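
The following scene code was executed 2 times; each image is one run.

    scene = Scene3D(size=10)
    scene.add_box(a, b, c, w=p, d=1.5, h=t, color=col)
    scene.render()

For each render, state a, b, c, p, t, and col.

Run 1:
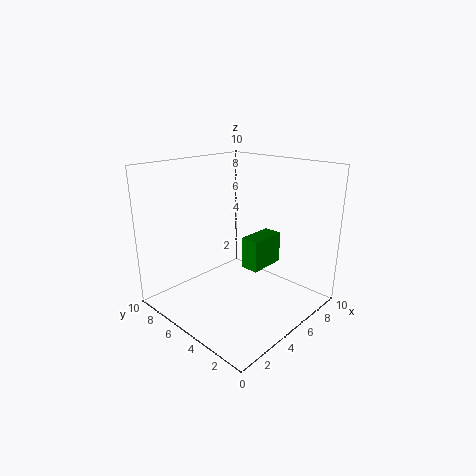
a = 7
b = 5
c = 1.5
p = 3
t = 2.5
col = 'green'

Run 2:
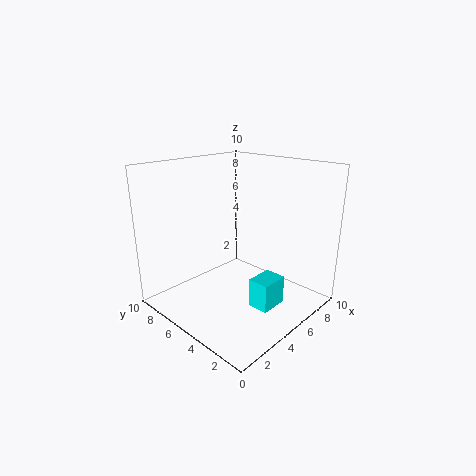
a = 4.5
b = 2
c = 0.5
p = 2
t = 2
col = 'cyan'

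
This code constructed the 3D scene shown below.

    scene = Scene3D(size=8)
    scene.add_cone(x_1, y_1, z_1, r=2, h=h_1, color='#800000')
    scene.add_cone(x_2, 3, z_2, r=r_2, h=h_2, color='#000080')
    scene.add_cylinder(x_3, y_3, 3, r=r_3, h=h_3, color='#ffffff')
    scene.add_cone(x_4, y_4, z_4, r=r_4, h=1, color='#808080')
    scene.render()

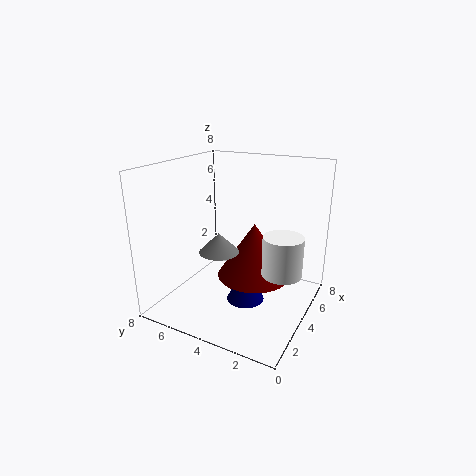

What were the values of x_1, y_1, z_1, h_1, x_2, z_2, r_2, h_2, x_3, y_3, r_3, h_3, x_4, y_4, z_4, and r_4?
x_1 = 4
y_1 = 3
z_1 = 2
h_1 = 3
x_2 = 3
z_2 = 1
r_2 = 1
h_2 = 2
x_3 = 3
y_3 = 1
r_3 = 1
h_3 = 2
x_4 = 2
y_4 = 4
z_4 = 4
r_4 = 1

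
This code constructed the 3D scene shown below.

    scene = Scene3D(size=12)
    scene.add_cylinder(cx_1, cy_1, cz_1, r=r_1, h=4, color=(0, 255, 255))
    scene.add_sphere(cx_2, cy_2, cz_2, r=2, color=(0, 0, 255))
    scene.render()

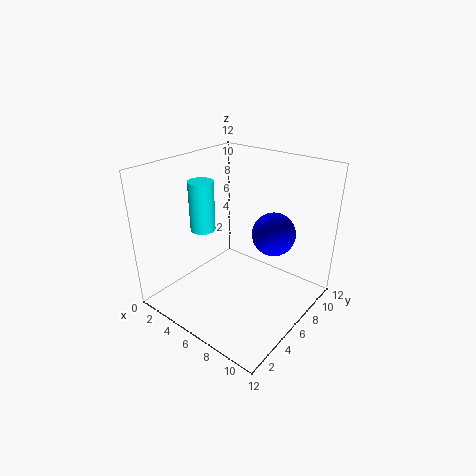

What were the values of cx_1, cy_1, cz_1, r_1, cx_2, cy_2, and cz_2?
cx_1 = 4
cy_1 = 4
cz_1 = 7
r_1 = 1
cx_2 = 7
cy_2 = 10
cz_2 = 5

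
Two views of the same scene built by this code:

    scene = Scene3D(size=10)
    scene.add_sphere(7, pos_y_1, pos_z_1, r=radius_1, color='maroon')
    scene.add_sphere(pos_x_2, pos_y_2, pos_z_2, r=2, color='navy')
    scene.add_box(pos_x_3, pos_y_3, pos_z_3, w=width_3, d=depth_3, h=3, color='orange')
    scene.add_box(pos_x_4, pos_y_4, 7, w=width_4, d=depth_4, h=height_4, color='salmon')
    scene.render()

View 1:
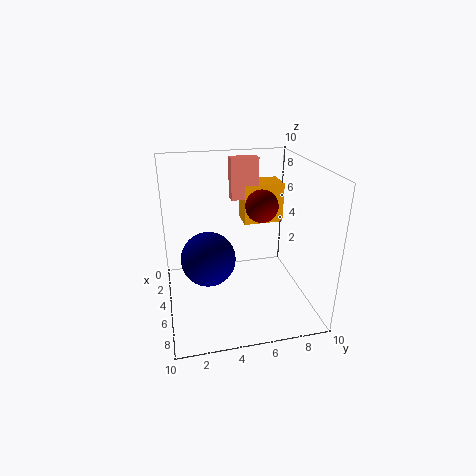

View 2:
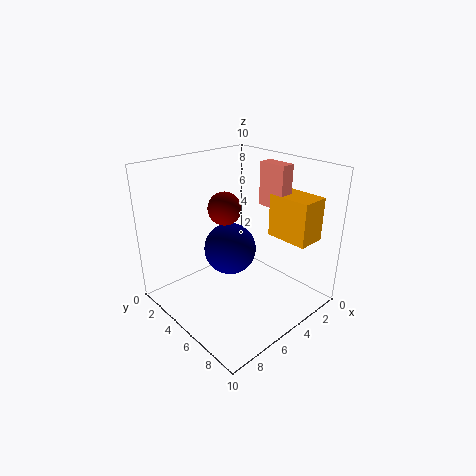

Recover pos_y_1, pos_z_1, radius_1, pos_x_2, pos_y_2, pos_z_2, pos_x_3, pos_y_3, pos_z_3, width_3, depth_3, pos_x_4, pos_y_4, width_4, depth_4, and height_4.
pos_y_1 = 6, pos_z_1 = 8, radius_1 = 1, pos_x_2 = 4, pos_y_2 = 3, pos_z_2 = 3, pos_x_3 = 1, pos_y_3 = 6, pos_z_3 = 5, width_3 = 2, depth_3 = 3, pos_x_4 = 2, pos_y_4 = 5, width_4 = 1, depth_4 = 2, height_4 = 3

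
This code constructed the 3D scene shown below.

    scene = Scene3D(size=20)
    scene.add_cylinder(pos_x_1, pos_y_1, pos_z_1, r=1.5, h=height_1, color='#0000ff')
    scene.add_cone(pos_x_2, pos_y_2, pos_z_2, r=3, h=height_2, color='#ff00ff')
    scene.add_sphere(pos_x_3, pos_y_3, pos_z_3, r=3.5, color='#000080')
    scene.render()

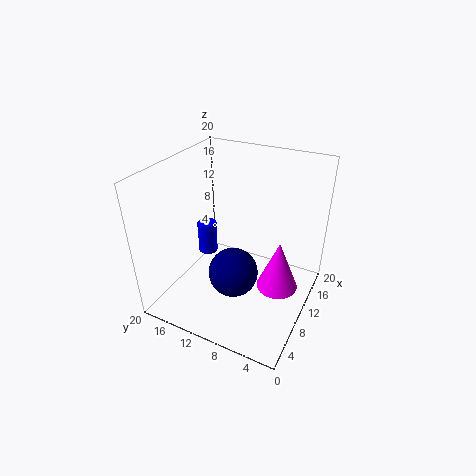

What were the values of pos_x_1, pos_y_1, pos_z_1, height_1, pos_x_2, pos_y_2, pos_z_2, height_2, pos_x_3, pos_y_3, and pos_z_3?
pos_x_1 = 13
pos_y_1 = 17
pos_z_1 = 4
height_1 = 5
pos_x_2 = 12
pos_y_2 = 4.5
pos_z_2 = 2
height_2 = 7.5
pos_x_3 = 8.5
pos_y_3 = 10
pos_z_3 = 5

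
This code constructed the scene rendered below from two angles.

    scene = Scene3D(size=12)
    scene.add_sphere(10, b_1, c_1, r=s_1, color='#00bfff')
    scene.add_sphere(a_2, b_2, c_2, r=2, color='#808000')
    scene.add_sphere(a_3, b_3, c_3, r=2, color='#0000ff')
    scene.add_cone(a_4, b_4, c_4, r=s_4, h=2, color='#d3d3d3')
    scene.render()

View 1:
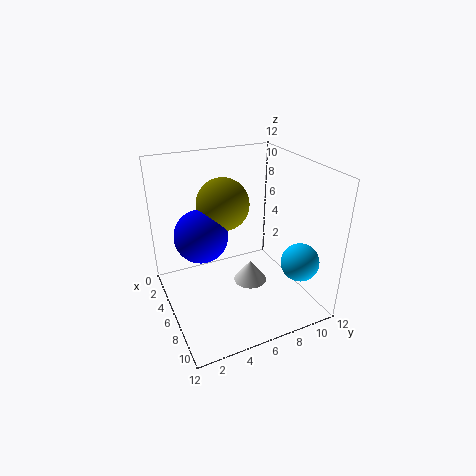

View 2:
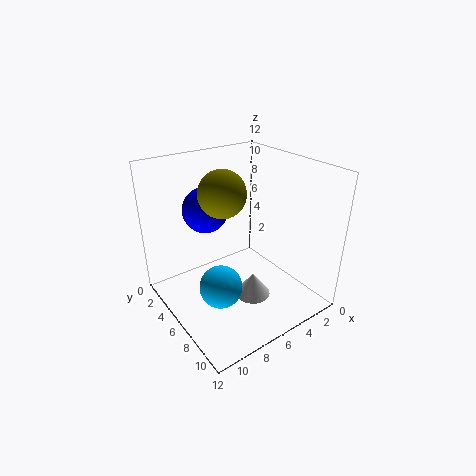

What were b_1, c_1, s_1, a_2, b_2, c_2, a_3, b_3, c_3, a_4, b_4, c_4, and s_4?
b_1 = 9.5; c_1 = 5; s_1 = 1.5; a_2 = 6.5; b_2 = 4.5; c_2 = 9.5; a_3 = 7; b_3 = 2.5; c_3 = 7.5; a_4 = 5.5; b_4 = 7.5; c_4 = 1; s_4 = 1.5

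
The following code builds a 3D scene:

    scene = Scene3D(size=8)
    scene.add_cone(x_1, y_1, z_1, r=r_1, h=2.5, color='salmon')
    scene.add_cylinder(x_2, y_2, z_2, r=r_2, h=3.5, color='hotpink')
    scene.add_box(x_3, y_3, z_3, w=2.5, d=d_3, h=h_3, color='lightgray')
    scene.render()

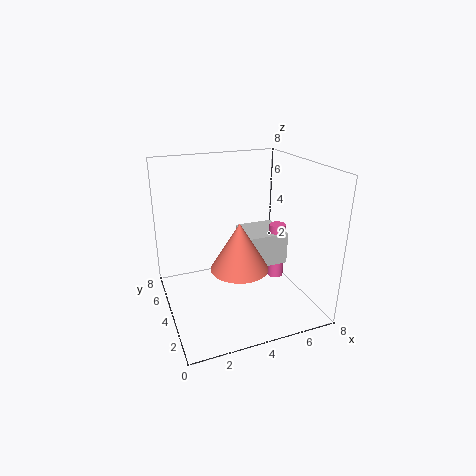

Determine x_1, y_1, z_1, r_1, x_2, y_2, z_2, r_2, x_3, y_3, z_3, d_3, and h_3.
x_1 = 3.5, y_1 = 2.5, z_1 = 3, r_1 = 1.5, x_2 = 7, y_2 = 5, z_2 = 0.5, r_2 = 0.5, x_3 = 5, y_3 = 4.5, z_3 = 1.5, d_3 = 2.5, h_3 = 2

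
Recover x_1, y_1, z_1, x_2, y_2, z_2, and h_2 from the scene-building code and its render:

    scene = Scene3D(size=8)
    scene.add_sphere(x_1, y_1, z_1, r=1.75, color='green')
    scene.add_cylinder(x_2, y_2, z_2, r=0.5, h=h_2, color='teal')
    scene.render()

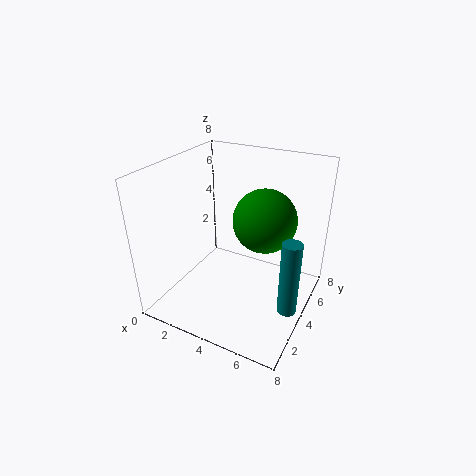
x_1 = 5.25; y_1 = 4.75; z_1 = 5; x_2 = 7.5; y_2 = 2.75; z_2 = 1.25; h_2 = 4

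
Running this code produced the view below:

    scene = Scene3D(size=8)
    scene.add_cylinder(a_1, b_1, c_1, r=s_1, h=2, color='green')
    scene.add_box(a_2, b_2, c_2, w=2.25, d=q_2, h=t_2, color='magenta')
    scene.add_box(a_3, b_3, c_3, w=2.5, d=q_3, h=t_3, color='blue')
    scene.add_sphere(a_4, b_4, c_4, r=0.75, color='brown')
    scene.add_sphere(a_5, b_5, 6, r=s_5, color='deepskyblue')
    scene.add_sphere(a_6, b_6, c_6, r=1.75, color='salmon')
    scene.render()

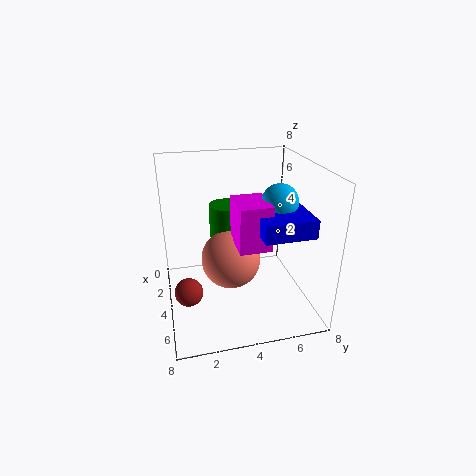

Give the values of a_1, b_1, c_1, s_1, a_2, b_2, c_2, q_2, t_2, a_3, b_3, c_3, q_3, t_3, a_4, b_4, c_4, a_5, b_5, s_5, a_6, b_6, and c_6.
a_1 = 2, b_1 = 3.75, c_1 = 3.25, s_1 = 1, a_2 = 3.25, b_2 = 3.75, c_2 = 3.75, q_2 = 1.75, t_2 = 2.5, a_3 = 4, b_3 = 4.75, c_3 = 4.75, q_3 = 2.75, t_3 = 1, a_4 = 5.25, b_4 = 1, c_4 = 1.75, a_5 = 4.25, b_5 = 6.25, s_5 = 1, a_6 = 3.25, b_6 = 3.75, c_6 = 2.25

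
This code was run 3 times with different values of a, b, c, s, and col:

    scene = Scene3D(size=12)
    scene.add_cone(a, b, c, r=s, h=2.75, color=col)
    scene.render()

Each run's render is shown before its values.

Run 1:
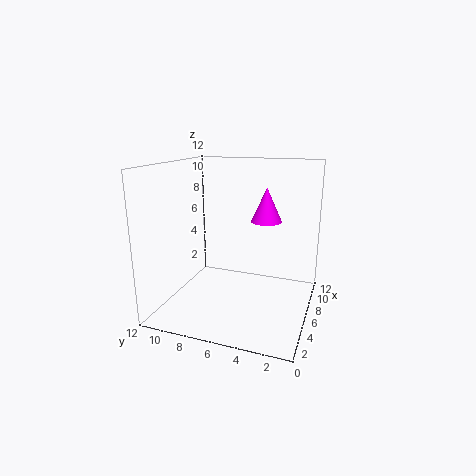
a = 6.5; b = 3.75; c = 7.5; s = 1.25; col = 'magenta'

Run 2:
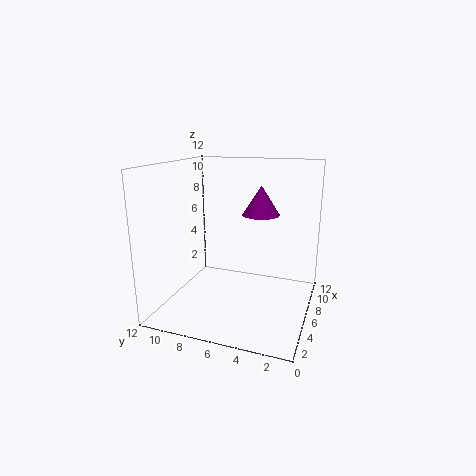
a = 10.25; b = 5.25; c = 7; s = 1.75; col = 'purple'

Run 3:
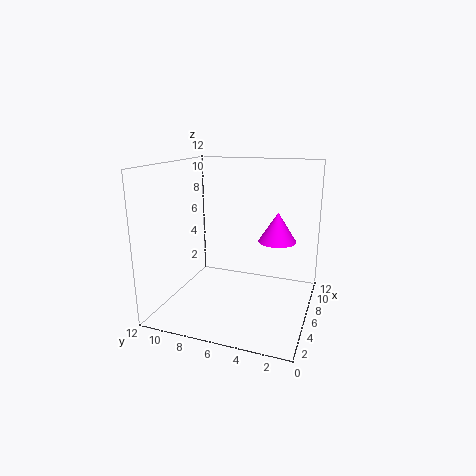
a = 9.75; b = 3.5; c = 4.75; s = 1.75; col = 'magenta'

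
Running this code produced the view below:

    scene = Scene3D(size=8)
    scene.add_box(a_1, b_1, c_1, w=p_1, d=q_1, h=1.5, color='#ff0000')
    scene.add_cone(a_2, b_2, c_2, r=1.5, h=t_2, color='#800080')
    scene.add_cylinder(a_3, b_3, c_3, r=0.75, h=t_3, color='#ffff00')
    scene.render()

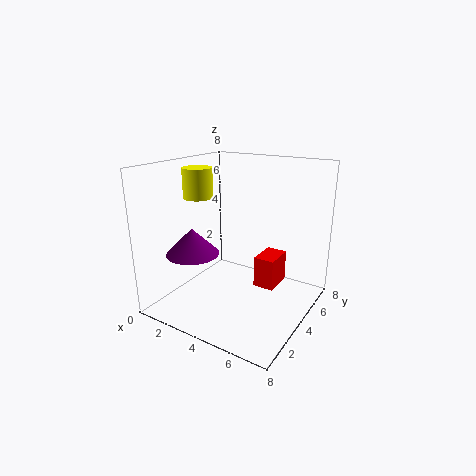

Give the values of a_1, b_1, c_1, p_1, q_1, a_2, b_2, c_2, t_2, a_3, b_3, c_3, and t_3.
a_1 = 6, b_1 = 2.25, c_1 = 2.5, p_1 = 1, q_1 = 1.5, a_2 = 1.75, b_2 = 2.75, c_2 = 3, t_2 = 1.5, a_3 = 2.75, b_3 = 2.25, c_3 = 6.5, t_3 = 1.5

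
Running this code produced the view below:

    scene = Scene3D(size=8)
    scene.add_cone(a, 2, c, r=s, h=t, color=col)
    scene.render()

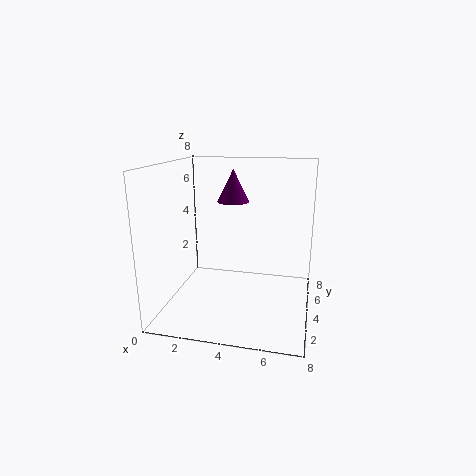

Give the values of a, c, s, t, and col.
a = 4.25; c = 6.5; s = 0.75; t = 1.5; col = 'purple'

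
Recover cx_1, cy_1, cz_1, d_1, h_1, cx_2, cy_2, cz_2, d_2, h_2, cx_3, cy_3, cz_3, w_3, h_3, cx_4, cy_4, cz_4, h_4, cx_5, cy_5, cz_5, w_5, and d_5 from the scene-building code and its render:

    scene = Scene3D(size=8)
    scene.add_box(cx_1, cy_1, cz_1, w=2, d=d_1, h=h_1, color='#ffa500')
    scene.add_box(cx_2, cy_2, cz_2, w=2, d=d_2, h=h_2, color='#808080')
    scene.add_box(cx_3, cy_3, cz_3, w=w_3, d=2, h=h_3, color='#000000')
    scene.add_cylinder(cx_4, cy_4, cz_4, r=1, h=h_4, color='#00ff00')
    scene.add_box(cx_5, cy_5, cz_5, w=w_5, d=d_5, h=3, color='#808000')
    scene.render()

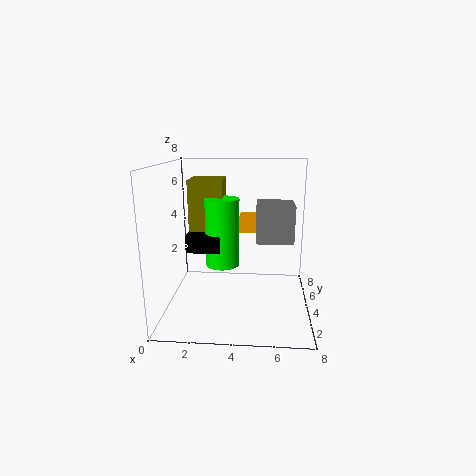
cx_1 = 4, cy_1 = 5, cz_1 = 4, d_1 = 1, h_1 = 1, cx_2 = 5, cy_2 = 3, cz_2 = 4, d_2 = 2, h_2 = 2, cx_3 = 1, cy_3 = 4, cz_3 = 3, w_3 = 2, h_3 = 1, cx_4 = 3, cy_4 = 5, cz_4 = 2, h_4 = 4, cx_5 = 1, cy_5 = 5, cz_5 = 4, w_5 = 2, d_5 = 2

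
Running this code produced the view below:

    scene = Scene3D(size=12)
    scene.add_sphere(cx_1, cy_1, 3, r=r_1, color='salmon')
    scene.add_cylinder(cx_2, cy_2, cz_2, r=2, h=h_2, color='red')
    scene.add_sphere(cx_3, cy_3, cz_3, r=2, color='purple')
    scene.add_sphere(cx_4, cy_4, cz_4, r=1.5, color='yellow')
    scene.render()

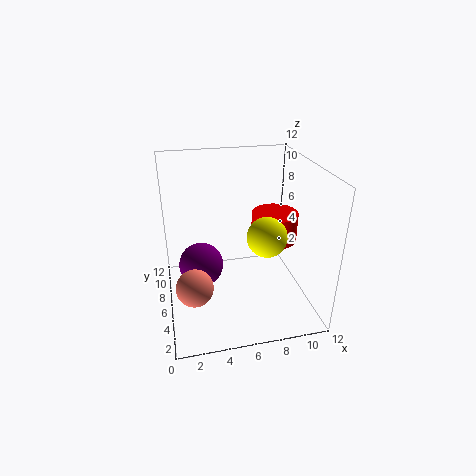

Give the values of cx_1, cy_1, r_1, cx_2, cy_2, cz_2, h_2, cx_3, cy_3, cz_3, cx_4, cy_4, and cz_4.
cx_1 = 2
cy_1 = 4
r_1 = 1.5
cx_2 = 9.5
cy_2 = 7
cz_2 = 5
h_2 = 2.5
cx_3 = 3
cy_3 = 8
cz_3 = 2.5
cx_4 = 7.5
cy_4 = 3
cz_4 = 7.5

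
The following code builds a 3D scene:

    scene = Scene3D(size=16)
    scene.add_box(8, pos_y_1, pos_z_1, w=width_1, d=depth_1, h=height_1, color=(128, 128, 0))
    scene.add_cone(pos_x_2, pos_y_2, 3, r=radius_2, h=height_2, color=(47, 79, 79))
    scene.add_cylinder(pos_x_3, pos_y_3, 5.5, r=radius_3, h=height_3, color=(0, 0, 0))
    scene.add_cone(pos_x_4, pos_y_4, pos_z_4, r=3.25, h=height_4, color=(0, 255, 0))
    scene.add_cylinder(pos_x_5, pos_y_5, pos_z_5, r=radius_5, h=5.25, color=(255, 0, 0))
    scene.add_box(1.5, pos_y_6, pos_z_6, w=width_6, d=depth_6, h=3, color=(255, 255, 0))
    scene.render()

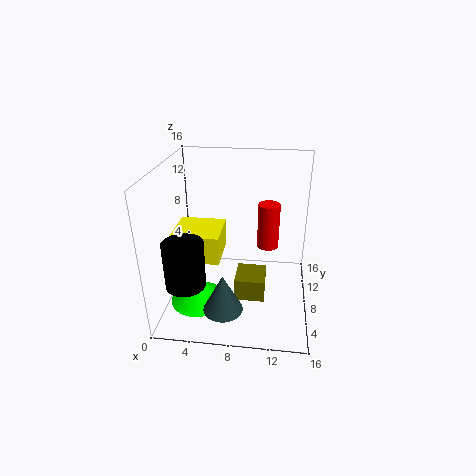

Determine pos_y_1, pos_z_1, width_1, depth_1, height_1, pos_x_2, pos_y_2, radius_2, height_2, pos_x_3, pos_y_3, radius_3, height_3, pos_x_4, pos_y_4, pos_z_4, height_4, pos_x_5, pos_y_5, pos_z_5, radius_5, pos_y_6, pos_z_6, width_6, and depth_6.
pos_y_1 = 4.75
pos_z_1 = 2
width_1 = 3.25
depth_1 = 3.5
height_1 = 2.5
pos_x_2 = 7.25
pos_y_2 = 2
radius_2 = 2
height_2 = 4
pos_x_3 = 3.5
pos_y_3 = 2.25
radius_3 = 2
height_3 = 4.75
pos_x_4 = 3.5
pos_y_4 = 6.5
pos_z_4 = 0.25
height_4 = 2.75
pos_x_5 = 11.25
pos_y_5 = 10.25
pos_z_5 = 6
radius_5 = 1.25
pos_y_6 = 4.25
pos_z_6 = 6.75
width_6 = 5
depth_6 = 4.75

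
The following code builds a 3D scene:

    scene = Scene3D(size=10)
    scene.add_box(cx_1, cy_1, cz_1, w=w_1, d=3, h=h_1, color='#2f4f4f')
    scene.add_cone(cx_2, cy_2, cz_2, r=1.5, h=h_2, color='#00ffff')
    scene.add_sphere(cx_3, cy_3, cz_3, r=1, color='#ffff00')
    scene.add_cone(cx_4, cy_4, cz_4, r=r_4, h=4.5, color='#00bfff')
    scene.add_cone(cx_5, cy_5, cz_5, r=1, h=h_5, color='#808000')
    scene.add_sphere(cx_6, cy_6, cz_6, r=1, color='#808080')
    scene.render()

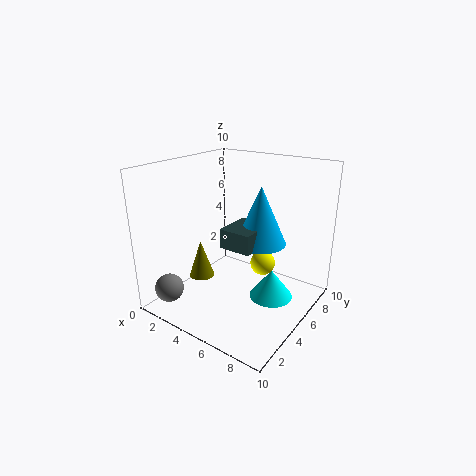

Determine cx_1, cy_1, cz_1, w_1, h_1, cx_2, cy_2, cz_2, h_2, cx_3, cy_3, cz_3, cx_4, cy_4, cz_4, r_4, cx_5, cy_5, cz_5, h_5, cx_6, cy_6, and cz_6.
cx_1 = 3; cy_1 = 5.5; cz_1 = 3.5; w_1 = 2.5; h_1 = 1.5; cx_2 = 7.5; cy_2 = 5.5; cz_2 = 1; h_2 = 2; cx_3 = 5; cy_3 = 8.5; cz_3 = 1.5; cx_4 = 5; cy_4 = 8; cz_4 = 3.5; r_4 = 2; cx_5 = 1; cy_5 = 5.5; cz_5 = 0.5; h_5 = 3; cx_6 = 1.5; cy_6 = 1.5; cz_6 = 1.5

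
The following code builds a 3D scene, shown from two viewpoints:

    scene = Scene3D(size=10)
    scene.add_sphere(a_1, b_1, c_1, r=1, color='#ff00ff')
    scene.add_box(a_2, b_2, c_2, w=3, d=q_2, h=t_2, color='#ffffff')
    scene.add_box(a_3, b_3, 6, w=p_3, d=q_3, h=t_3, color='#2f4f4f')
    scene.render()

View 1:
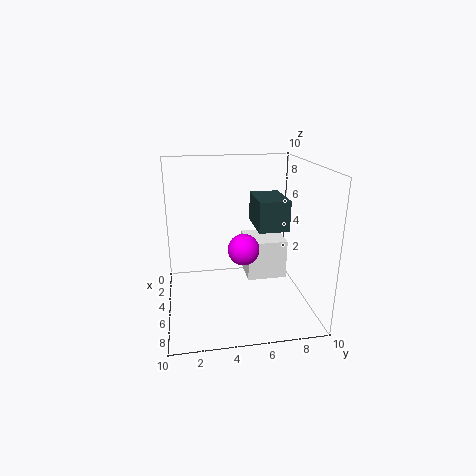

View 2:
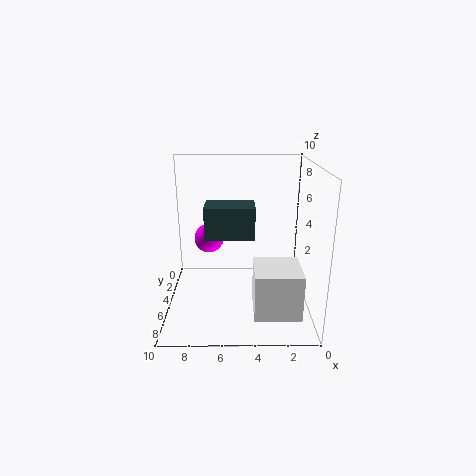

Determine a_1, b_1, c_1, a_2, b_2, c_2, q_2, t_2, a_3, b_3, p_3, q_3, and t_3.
a_1 = 7; b_1 = 5; c_1 = 5; a_2 = 1; b_2 = 6; c_2 = 1; q_2 = 3; t_2 = 3; a_3 = 4; b_3 = 6; p_3 = 3; q_3 = 2; t_3 = 2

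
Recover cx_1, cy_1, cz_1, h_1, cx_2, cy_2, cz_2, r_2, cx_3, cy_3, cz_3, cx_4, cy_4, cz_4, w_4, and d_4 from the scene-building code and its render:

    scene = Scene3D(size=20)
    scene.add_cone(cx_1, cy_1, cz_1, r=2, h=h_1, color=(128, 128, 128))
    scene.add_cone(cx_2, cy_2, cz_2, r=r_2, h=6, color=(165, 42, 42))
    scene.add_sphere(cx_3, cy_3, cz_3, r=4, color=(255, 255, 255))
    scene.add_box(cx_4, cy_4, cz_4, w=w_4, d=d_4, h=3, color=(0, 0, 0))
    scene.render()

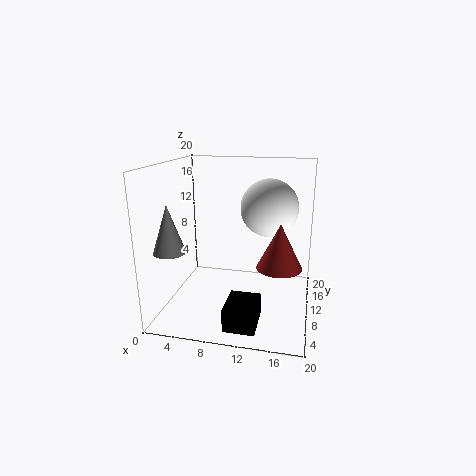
cx_1 = 3, cy_1 = 3, cz_1 = 10, h_1 = 6, cx_2 = 16, cy_2 = 8, cz_2 = 7, r_2 = 3, cx_3 = 14, cy_3 = 12, cz_3 = 14, cx_4 = 10, cy_4 = 1, cz_4 = 1, w_4 = 4, d_4 = 5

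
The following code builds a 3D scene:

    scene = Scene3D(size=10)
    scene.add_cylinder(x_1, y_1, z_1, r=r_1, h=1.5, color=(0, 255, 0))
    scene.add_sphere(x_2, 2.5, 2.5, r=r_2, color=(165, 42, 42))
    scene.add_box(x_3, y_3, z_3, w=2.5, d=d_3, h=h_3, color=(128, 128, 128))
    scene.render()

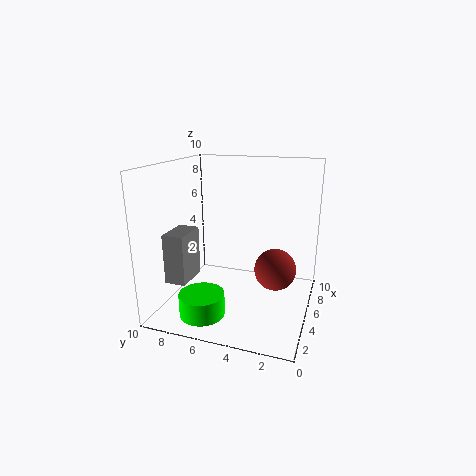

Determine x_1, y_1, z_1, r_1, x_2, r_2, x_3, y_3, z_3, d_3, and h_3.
x_1 = 2
y_1 = 6.5
z_1 = 0.5
r_1 = 1.5
x_2 = 6
r_2 = 1.5
x_3 = 2.5
y_3 = 8
z_3 = 2
d_3 = 1.5
h_3 = 3.5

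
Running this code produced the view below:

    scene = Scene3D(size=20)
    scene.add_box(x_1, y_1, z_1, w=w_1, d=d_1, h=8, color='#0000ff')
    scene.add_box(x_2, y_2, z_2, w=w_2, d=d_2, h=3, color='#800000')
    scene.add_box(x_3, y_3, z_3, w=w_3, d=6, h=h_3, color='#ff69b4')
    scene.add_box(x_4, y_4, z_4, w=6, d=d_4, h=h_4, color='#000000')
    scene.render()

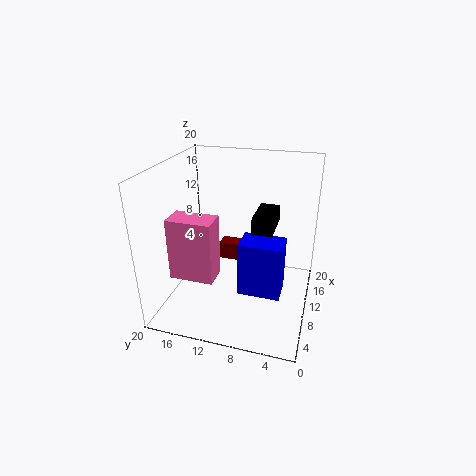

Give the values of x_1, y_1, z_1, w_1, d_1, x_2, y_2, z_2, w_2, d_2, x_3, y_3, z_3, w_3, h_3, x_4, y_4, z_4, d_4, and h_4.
x_1 = 8; y_1 = 3.5; z_1 = 2; w_1 = 4; d_1 = 6; x_2 = 17.5; y_2 = 9.5; z_2 = 1.5; w_2 = 2.5; d_2 = 6; x_3 = 4.5; y_3 = 12; z_3 = 5.5; w_3 = 3.5; h_3 = 8.5; x_4 = 11.5; y_4 = 5.5; z_4 = 10; d_4 = 3; h_4 = 2.5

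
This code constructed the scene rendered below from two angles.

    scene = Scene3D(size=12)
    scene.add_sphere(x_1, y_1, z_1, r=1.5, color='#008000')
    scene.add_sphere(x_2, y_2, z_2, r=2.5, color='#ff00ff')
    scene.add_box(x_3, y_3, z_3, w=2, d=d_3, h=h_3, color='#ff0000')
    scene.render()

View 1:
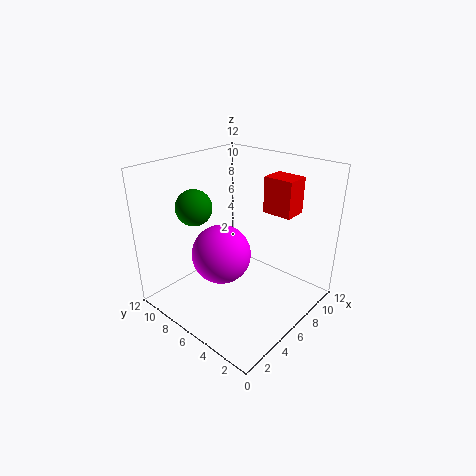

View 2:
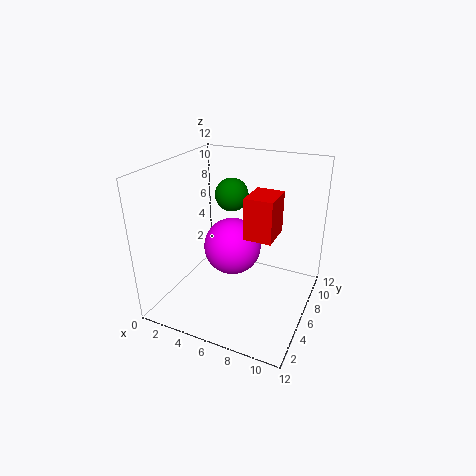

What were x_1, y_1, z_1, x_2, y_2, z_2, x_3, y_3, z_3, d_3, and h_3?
x_1 = 4, y_1 = 9, z_1 = 8.5, x_2 = 5, y_2 = 7, z_2 = 4.5, x_3 = 8, y_3 = 2.5, z_3 = 8, d_3 = 2.5, h_3 = 3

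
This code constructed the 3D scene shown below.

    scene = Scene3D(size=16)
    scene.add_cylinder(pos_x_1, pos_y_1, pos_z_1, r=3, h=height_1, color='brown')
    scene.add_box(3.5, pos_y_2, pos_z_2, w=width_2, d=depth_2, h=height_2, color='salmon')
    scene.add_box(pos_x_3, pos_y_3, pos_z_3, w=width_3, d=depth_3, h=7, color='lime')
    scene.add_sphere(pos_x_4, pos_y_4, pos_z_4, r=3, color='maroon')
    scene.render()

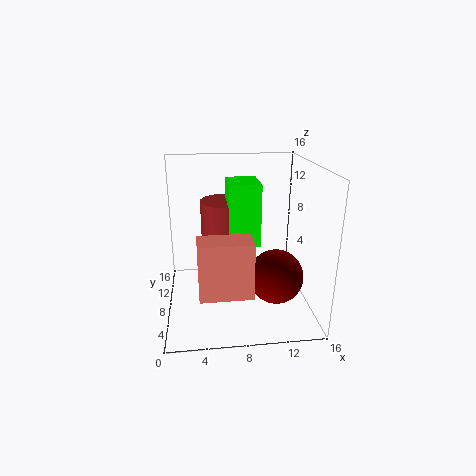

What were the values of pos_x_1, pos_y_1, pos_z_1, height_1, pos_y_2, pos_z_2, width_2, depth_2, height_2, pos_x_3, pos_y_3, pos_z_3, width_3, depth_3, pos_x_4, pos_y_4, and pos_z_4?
pos_x_1 = 7; pos_y_1 = 11; pos_z_1 = 6; height_1 = 5.5; pos_y_2 = 2.5; pos_z_2 = 3.5; width_2 = 5.5; depth_2 = 3; height_2 = 6; pos_x_3 = 7; pos_y_3 = 7.5; pos_z_3 = 7; width_3 = 3.5; depth_3 = 4.5; pos_x_4 = 12; pos_y_4 = 6; pos_z_4 = 4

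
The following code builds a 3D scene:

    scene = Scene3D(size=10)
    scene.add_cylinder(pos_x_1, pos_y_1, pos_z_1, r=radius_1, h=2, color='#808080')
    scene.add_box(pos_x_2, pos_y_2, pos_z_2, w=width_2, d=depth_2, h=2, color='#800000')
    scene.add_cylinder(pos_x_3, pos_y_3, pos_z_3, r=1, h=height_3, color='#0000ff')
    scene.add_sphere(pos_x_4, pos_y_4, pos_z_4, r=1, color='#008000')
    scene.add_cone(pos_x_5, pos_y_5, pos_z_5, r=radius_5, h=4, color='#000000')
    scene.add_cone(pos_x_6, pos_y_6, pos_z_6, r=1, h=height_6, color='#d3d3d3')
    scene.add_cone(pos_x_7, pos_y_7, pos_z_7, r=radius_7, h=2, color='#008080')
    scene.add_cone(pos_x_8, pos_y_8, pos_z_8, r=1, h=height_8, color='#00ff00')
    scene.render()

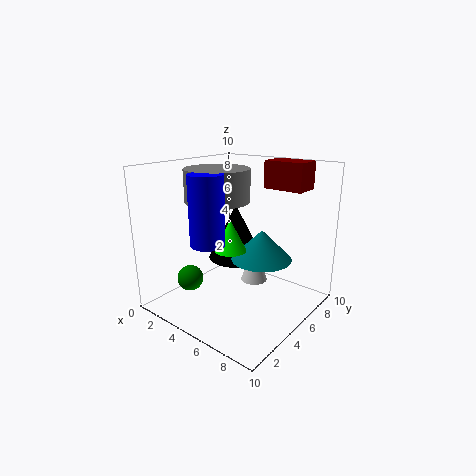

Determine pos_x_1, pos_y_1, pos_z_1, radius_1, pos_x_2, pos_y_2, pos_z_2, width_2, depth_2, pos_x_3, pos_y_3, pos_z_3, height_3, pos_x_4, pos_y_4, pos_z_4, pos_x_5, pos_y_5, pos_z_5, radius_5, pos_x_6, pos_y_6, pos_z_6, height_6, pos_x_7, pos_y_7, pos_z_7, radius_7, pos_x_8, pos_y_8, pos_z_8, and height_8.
pos_x_1 = 5
pos_y_1 = 3
pos_z_1 = 8
radius_1 = 2
pos_x_2 = 5
pos_y_2 = 8
pos_z_2 = 8
width_2 = 3
depth_2 = 2
pos_x_3 = 6
pos_y_3 = 1
pos_z_3 = 6
height_3 = 4
pos_x_4 = 1
pos_y_4 = 4
pos_z_4 = 1
pos_x_5 = 4
pos_y_5 = 6
pos_z_5 = 3
radius_5 = 2
pos_x_6 = 5
pos_y_6 = 7
pos_z_6 = 1
height_6 = 3
pos_x_7 = 7
pos_y_7 = 5
pos_z_7 = 4
radius_7 = 2
pos_x_8 = 6
pos_y_8 = 3
pos_z_8 = 5
height_8 = 2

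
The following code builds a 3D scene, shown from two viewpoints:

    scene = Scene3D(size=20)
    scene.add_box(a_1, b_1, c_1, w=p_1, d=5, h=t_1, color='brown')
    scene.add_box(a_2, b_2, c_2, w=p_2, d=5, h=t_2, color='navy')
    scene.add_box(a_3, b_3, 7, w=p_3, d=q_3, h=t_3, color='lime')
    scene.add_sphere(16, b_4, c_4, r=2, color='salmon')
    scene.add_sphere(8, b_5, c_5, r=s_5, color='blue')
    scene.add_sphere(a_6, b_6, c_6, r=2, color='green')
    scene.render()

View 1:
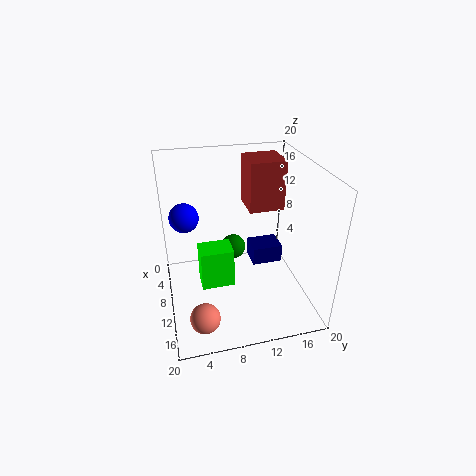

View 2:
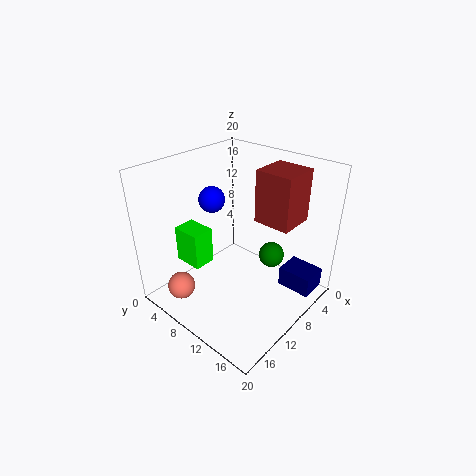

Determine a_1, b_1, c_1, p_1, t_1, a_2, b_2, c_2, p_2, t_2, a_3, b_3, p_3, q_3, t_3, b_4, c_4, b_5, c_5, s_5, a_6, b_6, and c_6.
a_1 = 4, b_1 = 12, c_1 = 13, p_1 = 5, t_1 = 7, a_2 = 1, b_2 = 14, c_2 = 1, p_2 = 4, t_2 = 3, a_3 = 13, b_3 = 4, p_3 = 3, q_3 = 4, t_3 = 5, b_4 = 4, c_4 = 2, b_5 = 3, c_5 = 13, s_5 = 2, a_6 = 3, b_6 = 11, c_6 = 4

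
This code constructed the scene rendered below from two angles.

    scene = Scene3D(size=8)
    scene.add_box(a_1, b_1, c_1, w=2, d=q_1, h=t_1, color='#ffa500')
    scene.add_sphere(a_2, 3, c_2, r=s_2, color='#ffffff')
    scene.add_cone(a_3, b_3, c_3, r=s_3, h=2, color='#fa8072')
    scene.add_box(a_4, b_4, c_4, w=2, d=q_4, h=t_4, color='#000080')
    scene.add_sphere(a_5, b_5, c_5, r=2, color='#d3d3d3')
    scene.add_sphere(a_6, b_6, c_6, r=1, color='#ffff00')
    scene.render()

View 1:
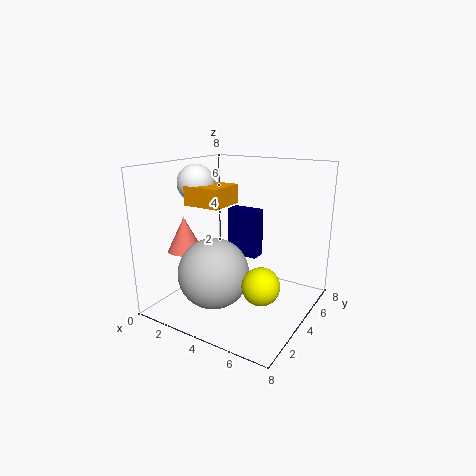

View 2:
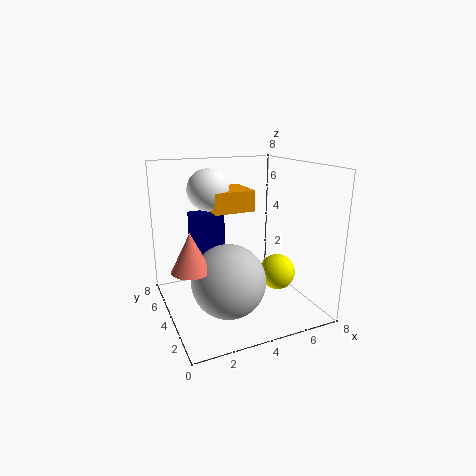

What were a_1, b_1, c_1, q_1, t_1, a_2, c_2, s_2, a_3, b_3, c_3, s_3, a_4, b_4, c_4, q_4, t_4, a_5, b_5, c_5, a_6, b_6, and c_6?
a_1 = 2, b_1 = 2, c_1 = 6, q_1 = 2, t_1 = 1, a_2 = 2, c_2 = 7, s_2 = 1, a_3 = 1, b_3 = 3, c_3 = 3, s_3 = 1, a_4 = 2, b_4 = 6, c_4 = 2, q_4 = 1, t_4 = 3, a_5 = 3, b_5 = 3, c_5 = 2, a_6 = 6, b_6 = 3, c_6 = 2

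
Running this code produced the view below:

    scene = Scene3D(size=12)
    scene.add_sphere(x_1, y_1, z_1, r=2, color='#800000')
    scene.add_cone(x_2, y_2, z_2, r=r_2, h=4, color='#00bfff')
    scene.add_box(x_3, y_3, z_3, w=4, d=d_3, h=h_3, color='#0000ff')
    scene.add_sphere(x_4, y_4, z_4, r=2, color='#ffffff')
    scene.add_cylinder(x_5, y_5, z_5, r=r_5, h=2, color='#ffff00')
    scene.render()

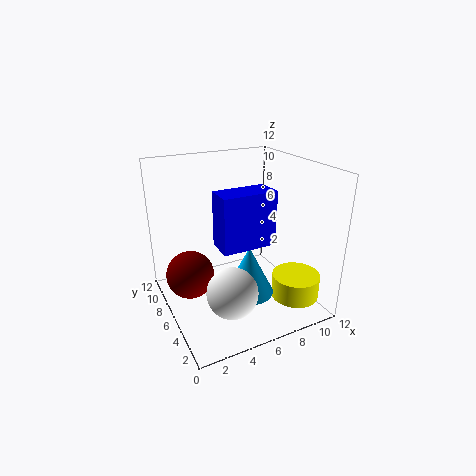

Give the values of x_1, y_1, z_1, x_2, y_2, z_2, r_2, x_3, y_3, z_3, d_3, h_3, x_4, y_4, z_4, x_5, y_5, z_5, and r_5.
x_1 = 2; y_1 = 7; z_1 = 3; x_2 = 6; y_2 = 4; z_2 = 2; r_2 = 2; x_3 = 3; y_3 = 2; z_3 = 7; d_3 = 2; h_3 = 4; x_4 = 4; y_4 = 3; z_4 = 3; x_5 = 10; y_5 = 3; z_5 = 1; r_5 = 2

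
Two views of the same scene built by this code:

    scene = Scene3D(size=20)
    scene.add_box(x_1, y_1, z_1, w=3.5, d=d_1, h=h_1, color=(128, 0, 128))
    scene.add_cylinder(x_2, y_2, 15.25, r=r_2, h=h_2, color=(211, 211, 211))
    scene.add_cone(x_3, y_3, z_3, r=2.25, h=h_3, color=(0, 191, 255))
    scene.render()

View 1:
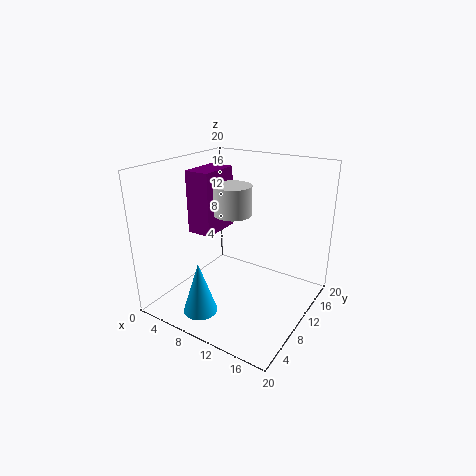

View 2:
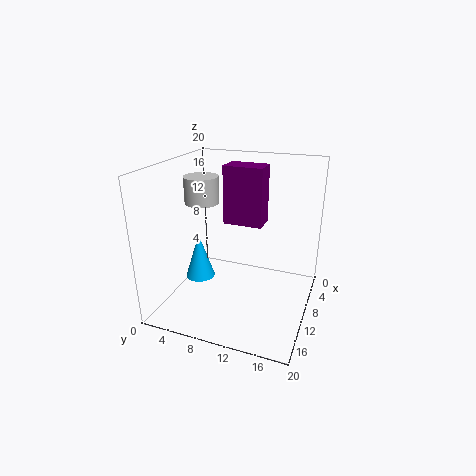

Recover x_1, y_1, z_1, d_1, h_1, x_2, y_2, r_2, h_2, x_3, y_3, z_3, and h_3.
x_1 = 4
y_1 = 6.75
z_1 = 10.75
d_1 = 5.75
h_1 = 8.5
x_2 = 12
y_2 = 5.75
r_2 = 2.25
h_2 = 3.5
x_3 = 8.5
y_3 = 3
z_3 = 1.75
h_3 = 7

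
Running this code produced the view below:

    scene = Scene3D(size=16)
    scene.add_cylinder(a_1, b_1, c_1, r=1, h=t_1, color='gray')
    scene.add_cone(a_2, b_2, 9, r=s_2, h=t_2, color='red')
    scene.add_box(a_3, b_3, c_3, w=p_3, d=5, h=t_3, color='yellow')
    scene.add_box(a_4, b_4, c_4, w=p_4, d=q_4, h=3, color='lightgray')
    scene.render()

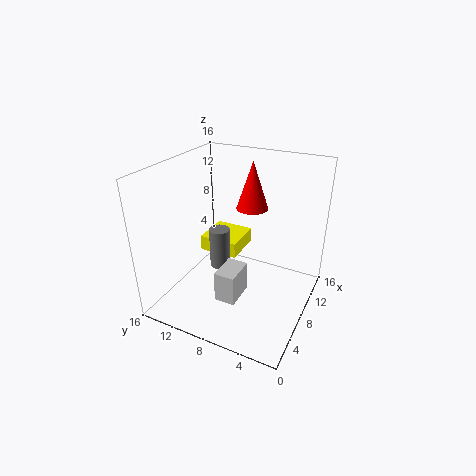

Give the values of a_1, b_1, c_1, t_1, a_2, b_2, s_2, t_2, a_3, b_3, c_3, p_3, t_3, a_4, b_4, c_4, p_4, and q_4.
a_1 = 4
b_1 = 8
c_1 = 7
t_1 = 4
a_2 = 14
b_2 = 9
s_2 = 2
t_2 = 6
a_3 = 11
b_3 = 10
c_3 = 3
p_3 = 5
t_3 = 2
a_4 = 1
b_4 = 5
c_4 = 5
p_4 = 3
q_4 = 2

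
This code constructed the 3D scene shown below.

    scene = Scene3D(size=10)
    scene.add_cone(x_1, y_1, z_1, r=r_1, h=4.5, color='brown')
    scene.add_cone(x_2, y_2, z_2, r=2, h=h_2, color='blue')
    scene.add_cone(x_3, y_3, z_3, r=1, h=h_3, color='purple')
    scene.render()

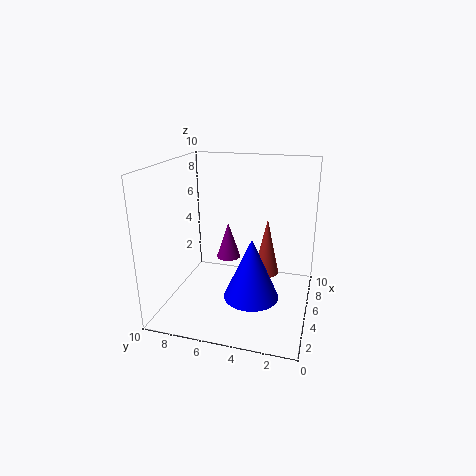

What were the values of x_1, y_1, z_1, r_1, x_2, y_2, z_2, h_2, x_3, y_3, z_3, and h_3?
x_1 = 8; y_1 = 3.5; z_1 = 1; r_1 = 1; x_2 = 5; y_2 = 4; z_2 = 0.5; h_2 = 4.5; x_3 = 9; y_3 = 7; z_3 = 1.5; h_3 = 3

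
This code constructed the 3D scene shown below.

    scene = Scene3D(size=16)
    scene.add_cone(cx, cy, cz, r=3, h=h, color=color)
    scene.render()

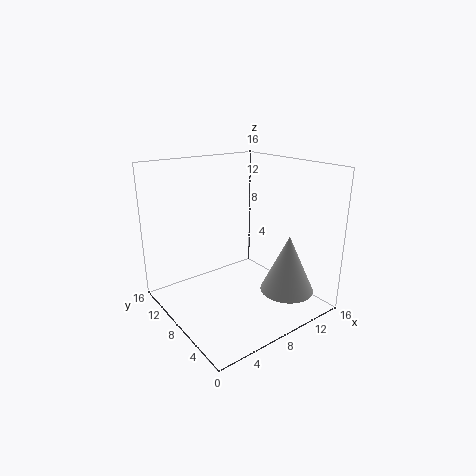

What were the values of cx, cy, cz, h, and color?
cx = 12, cy = 4, cz = 2, h = 6.5, color = 'lightgray'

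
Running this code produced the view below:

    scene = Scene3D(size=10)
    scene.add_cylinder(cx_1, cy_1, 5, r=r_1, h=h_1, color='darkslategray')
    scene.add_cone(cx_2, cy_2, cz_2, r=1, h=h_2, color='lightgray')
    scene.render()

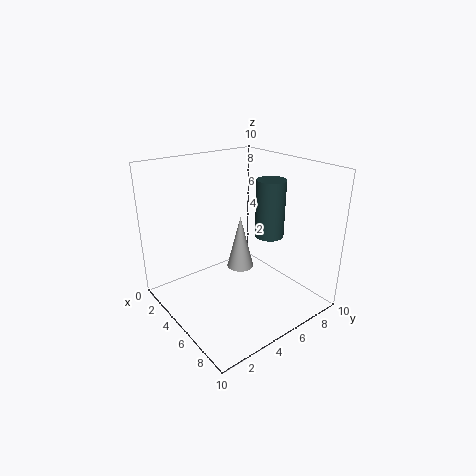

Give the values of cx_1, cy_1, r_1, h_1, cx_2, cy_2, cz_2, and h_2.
cx_1 = 6, cy_1 = 7, r_1 = 1, h_1 = 4, cx_2 = 4, cy_2 = 6, cz_2 = 2, h_2 = 4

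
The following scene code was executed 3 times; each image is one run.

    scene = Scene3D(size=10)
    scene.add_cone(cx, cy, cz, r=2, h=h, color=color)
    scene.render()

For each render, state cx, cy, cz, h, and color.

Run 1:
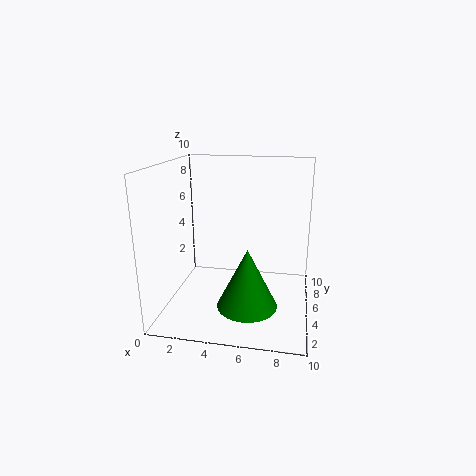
cx = 6
cy = 3
cz = 1
h = 4
color = 'green'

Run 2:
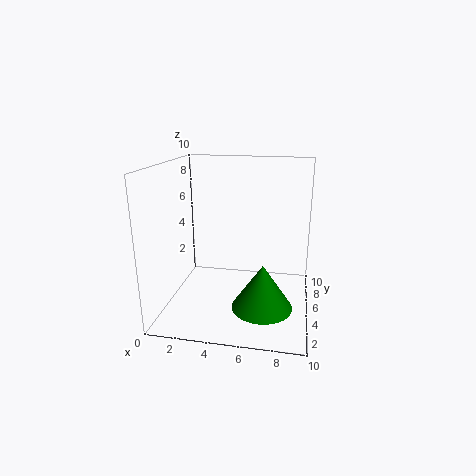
cx = 7
cy = 3
cz = 1
h = 3
color = 'green'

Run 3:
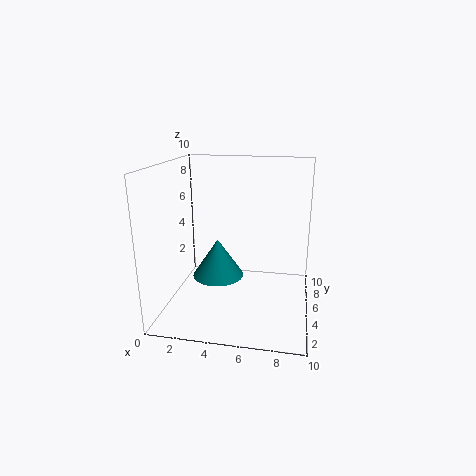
cx = 3
cy = 7
cz = 1
h = 3
color = 'teal'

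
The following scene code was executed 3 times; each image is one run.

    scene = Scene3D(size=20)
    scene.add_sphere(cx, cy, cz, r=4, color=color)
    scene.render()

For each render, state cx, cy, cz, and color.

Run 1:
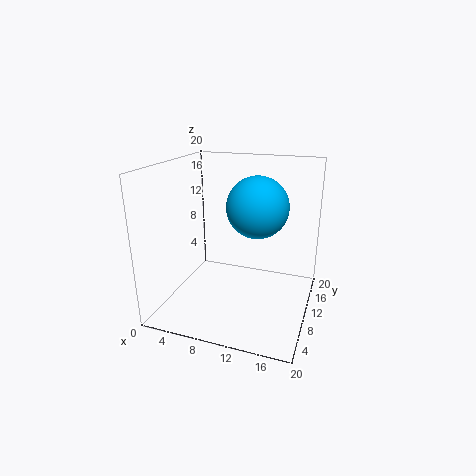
cx = 13, cy = 9, cz = 15, color = 'deepskyblue'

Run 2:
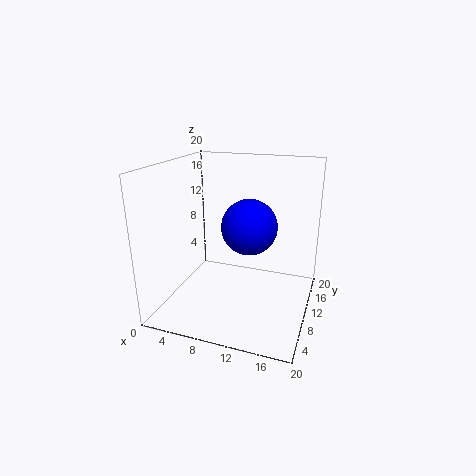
cx = 11, cy = 12, cz = 11, color = 'blue'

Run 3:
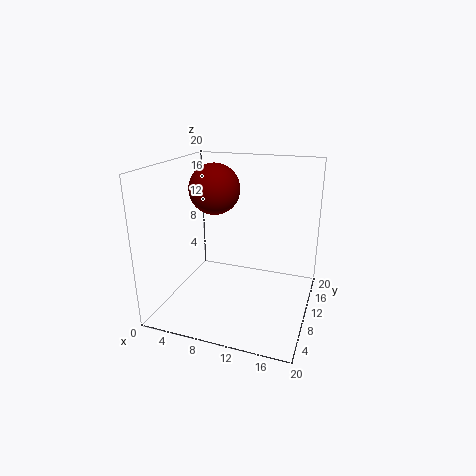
cx = 4, cy = 16, cz = 15, color = 'maroon'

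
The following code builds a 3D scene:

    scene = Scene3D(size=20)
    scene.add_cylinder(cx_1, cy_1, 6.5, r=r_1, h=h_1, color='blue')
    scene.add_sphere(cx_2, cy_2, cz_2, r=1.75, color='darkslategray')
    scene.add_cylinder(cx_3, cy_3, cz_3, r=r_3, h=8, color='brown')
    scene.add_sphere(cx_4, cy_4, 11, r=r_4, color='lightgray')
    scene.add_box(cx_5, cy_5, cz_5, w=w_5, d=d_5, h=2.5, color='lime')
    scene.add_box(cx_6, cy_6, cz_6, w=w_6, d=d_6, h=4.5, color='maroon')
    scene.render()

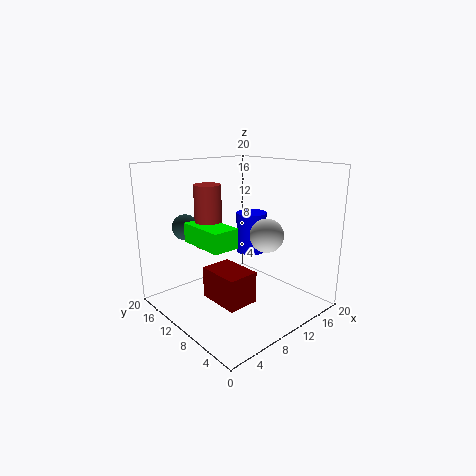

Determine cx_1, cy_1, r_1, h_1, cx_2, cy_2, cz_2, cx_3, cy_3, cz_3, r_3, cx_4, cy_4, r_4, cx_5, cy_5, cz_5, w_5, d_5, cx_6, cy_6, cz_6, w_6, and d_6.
cx_1 = 14.5
cy_1 = 12
r_1 = 2.25
h_1 = 6
cx_2 = 4.25
cy_2 = 14.25
cz_2 = 11.75
cx_3 = 5.75
cy_3 = 11
cz_3 = 9.75
r_3 = 1.75
cx_4 = 11.5
cy_4 = 6
r_4 = 2.25
cx_5 = 3
cy_5 = 6
cz_5 = 10.5
w_5 = 3.5
d_5 = 6.5
cx_6 = 6
cy_6 = 6.75
cz_6 = 1.25
w_6 = 4.5
d_6 = 6.25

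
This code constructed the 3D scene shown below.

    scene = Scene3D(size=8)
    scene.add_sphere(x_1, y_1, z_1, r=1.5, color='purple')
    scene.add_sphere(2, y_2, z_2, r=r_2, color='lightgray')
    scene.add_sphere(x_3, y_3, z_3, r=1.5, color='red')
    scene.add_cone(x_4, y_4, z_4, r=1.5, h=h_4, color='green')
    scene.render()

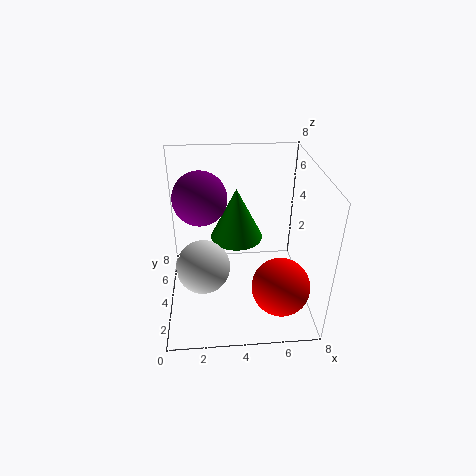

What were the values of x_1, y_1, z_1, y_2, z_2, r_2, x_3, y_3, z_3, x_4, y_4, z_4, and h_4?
x_1 = 2; y_1 = 5; z_1 = 6; y_2 = 3.5; z_2 = 2.5; r_2 = 1.5; x_3 = 6; y_3 = 1.5; z_3 = 2.5; x_4 = 4; y_4 = 5; z_4 = 3.5; h_4 = 3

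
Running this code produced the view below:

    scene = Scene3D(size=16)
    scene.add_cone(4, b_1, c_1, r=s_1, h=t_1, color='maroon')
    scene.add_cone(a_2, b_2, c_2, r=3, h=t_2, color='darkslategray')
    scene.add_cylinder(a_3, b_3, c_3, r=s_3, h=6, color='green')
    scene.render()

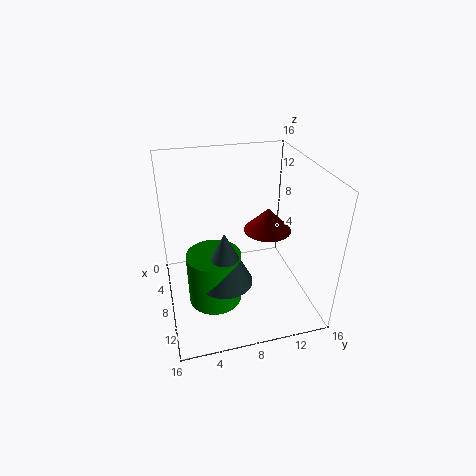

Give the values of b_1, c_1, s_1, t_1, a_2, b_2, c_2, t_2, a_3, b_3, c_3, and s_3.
b_1 = 13, c_1 = 6, s_1 = 3, t_1 = 3, a_2 = 10, b_2 = 6, c_2 = 4, t_2 = 6, a_3 = 9, b_3 = 5, c_3 = 1, s_3 = 3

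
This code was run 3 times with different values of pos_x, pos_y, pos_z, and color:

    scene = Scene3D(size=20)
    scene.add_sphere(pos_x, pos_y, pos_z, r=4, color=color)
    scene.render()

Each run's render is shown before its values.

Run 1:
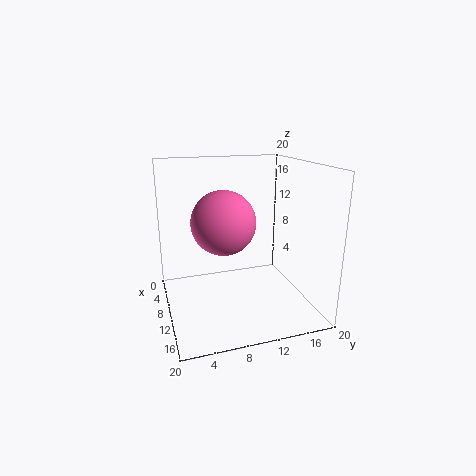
pos_x = 13.5; pos_y = 7; pos_z = 13.5; color = 'hotpink'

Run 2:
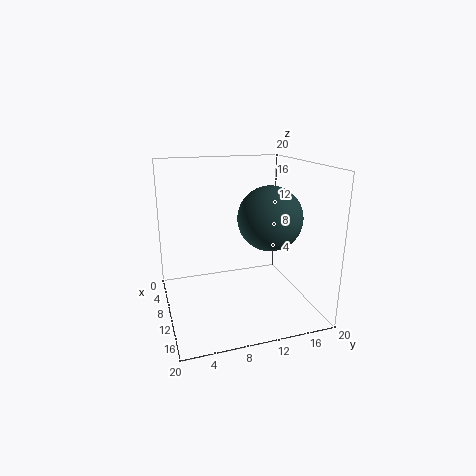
pos_x = 15; pos_y = 12.5; pos_z = 14; color = 'darkslategray'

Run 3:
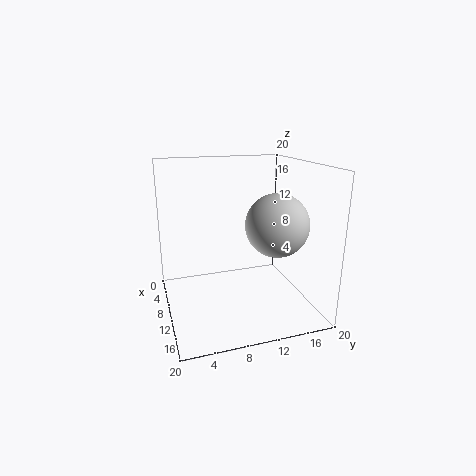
pos_x = 15; pos_y = 13.5; pos_z = 13; color = 'lightgray'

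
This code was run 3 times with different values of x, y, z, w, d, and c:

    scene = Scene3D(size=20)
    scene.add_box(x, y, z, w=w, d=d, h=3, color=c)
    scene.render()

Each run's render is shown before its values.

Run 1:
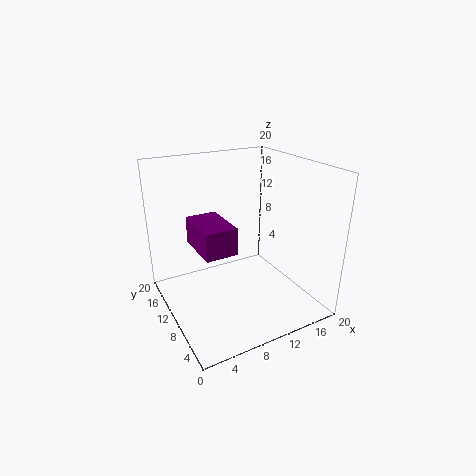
x = 1.5
y = 1
z = 13
w = 3.5
d = 5.5
c = 'purple'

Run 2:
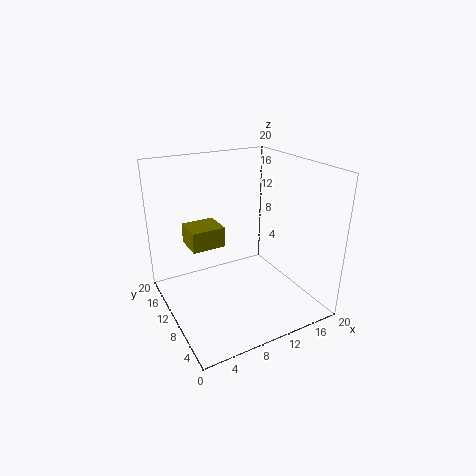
x = 4.5
y = 13
z = 7.5
w = 5
d = 4.5
c = 'olive'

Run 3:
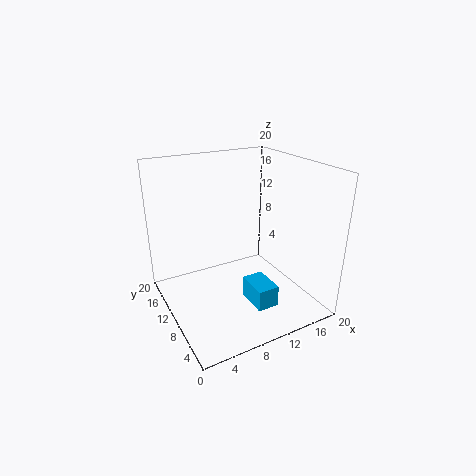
x = 10
y = 4
z = 1.5
w = 3
d = 4.5
c = 'deepskyblue'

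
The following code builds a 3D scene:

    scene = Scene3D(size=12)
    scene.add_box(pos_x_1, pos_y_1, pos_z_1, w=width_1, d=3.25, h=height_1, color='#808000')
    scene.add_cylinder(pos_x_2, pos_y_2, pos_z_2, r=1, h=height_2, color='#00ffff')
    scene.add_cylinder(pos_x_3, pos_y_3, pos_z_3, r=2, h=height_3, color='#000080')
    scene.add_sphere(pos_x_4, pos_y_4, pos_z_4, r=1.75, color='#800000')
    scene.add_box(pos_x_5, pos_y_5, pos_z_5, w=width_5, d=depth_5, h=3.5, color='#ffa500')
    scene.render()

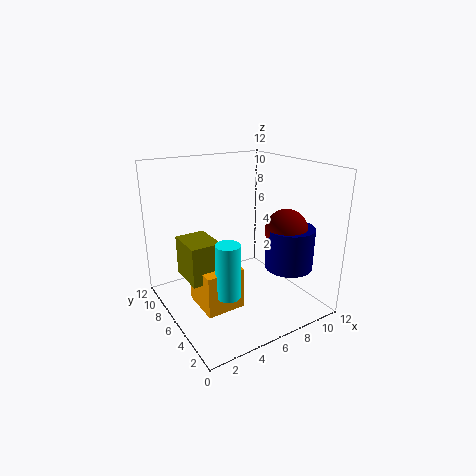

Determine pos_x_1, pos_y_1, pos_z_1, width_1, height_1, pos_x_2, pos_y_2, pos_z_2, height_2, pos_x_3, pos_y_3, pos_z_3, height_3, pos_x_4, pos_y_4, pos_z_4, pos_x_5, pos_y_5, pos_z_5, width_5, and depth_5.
pos_x_1 = 1.5, pos_y_1 = 5.25, pos_z_1 = 3, width_1 = 2.5, height_1 = 3.25, pos_x_2 = 4, pos_y_2 = 4.25, pos_z_2 = 2, height_2 = 4.5, pos_x_3 = 9.5, pos_y_3 = 3.5, pos_z_3 = 3.5, height_3 = 3.5, pos_x_4 = 9.25, pos_y_4 = 3.75, pos_z_4 = 6.75, pos_x_5 = 2.25, pos_y_5 = 4.25, pos_z_5 = 0.5, width_5 = 3.25, depth_5 = 3.5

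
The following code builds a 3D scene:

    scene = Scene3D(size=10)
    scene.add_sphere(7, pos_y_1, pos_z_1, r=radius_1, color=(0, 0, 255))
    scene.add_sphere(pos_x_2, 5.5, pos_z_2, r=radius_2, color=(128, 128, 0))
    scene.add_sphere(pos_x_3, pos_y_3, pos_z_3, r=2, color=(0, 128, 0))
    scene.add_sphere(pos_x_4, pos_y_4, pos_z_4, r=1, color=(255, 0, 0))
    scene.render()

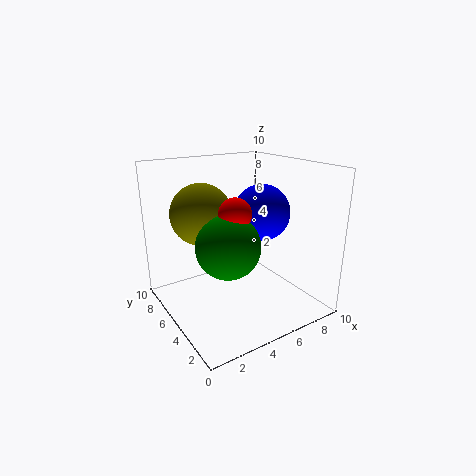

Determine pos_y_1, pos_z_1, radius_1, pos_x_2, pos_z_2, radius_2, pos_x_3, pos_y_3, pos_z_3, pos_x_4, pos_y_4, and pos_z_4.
pos_y_1 = 5, pos_z_1 = 6.5, radius_1 = 2, pos_x_2 = 2.5, pos_z_2 = 7, radius_2 = 2, pos_x_3 = 3, pos_y_3 = 3, pos_z_3 = 5.5, pos_x_4 = 3.5, pos_y_4 = 3, pos_z_4 = 7.5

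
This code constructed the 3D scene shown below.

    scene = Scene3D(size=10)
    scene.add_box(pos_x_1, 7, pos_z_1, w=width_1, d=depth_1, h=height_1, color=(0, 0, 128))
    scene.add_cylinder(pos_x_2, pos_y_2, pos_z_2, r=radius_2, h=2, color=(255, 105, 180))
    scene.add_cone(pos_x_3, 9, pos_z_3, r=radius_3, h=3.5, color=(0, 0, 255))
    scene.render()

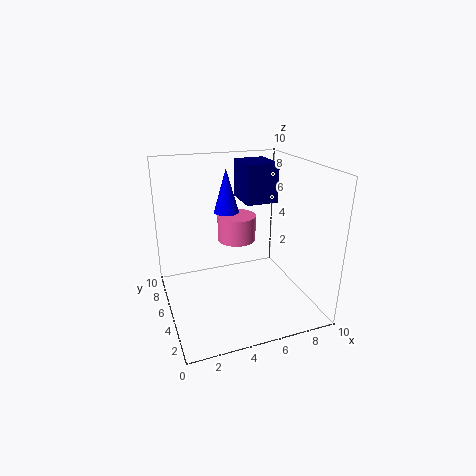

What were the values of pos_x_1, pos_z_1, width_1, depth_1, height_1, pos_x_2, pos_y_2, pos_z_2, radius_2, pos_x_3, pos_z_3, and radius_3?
pos_x_1 = 6.5; pos_z_1 = 6.5; width_1 = 2.5; depth_1 = 3; height_1 = 3; pos_x_2 = 6; pos_y_2 = 8; pos_z_2 = 3.5; radius_2 = 1.5; pos_x_3 = 5.5; pos_z_3 = 5.5; radius_3 = 1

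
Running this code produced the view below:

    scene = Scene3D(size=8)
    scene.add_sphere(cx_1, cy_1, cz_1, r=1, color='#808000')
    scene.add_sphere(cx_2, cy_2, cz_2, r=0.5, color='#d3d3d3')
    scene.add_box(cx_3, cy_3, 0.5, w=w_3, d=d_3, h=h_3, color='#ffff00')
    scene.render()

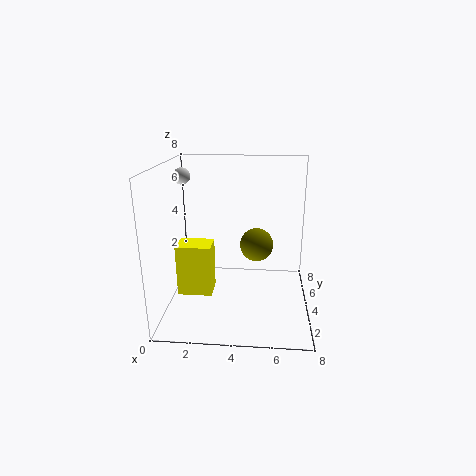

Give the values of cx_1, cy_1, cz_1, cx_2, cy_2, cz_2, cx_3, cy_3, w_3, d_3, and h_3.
cx_1 = 5
cy_1 = 5.5
cz_1 = 3
cx_2 = 0.5
cy_2 = 6
cz_2 = 7
cx_3 = 0.5
cy_3 = 3.5
w_3 = 2
d_3 = 1.5
h_3 = 3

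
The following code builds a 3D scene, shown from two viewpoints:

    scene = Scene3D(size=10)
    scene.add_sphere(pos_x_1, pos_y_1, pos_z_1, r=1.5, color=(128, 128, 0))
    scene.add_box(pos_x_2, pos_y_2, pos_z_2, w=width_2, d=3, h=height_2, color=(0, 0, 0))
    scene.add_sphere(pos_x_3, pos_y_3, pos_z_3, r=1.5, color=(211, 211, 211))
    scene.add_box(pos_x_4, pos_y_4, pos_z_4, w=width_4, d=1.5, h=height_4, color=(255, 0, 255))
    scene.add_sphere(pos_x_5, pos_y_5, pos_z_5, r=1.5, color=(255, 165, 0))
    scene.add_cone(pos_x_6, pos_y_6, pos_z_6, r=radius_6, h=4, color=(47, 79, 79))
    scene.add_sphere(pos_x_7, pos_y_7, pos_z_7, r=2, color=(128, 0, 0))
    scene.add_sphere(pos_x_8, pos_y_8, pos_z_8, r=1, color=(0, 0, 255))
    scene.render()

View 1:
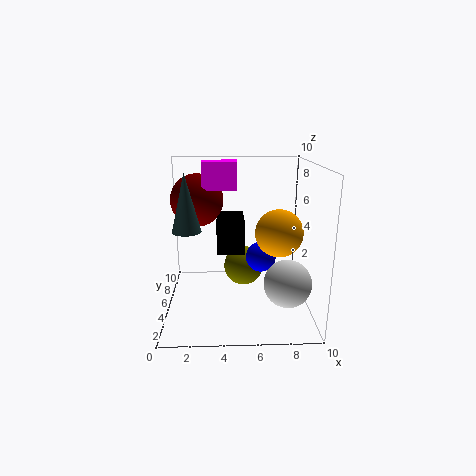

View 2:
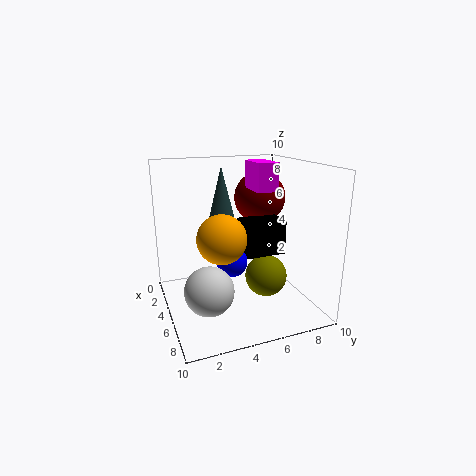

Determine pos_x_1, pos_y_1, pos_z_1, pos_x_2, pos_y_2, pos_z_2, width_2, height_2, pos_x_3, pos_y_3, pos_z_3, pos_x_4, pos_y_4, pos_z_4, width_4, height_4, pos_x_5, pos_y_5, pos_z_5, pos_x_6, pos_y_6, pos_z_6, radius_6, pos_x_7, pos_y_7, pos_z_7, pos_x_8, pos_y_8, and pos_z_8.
pos_x_1 = 5.5
pos_y_1 = 7
pos_z_1 = 2
pos_x_2 = 3.5
pos_y_2 = 5.5
pos_z_2 = 3.5
width_2 = 2
height_2 = 2.5
pos_x_3 = 8
pos_y_3 = 2
pos_z_3 = 3
pos_x_4 = 2.5
pos_y_4 = 6.5
pos_z_4 = 8
width_4 = 2.5
height_4 = 2
pos_x_5 = 7.5
pos_y_5 = 3
pos_z_5 = 6
pos_x_6 = 1.5
pos_y_6 = 5
pos_z_6 = 5.5
radius_6 = 1
pos_x_7 = 2
pos_y_7 = 8
pos_z_7 = 7
pos_x_8 = 6.5
pos_y_8 = 4
pos_z_8 = 4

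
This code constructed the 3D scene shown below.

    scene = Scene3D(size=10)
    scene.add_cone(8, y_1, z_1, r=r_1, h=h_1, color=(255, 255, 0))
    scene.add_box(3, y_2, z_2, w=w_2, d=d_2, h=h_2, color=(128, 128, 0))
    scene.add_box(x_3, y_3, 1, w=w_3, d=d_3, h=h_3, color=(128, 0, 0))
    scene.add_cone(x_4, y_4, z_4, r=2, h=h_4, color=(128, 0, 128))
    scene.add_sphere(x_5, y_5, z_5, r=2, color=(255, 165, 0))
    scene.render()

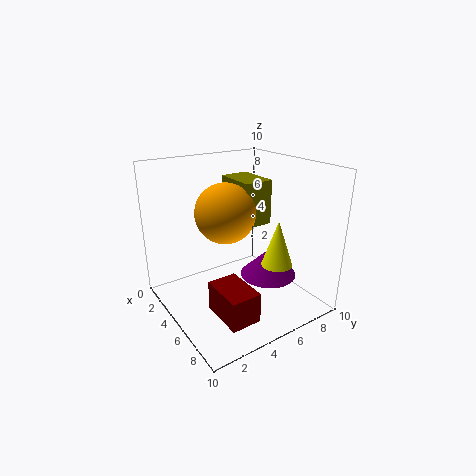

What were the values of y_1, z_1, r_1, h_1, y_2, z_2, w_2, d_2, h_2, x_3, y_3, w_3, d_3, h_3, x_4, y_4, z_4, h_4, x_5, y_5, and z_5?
y_1 = 6, z_1 = 4, r_1 = 1, h_1 = 3, y_2 = 5, z_2 = 6, w_2 = 3, d_2 = 2, h_2 = 3, x_3 = 6, y_3 = 2, w_3 = 3, d_3 = 2, h_3 = 2, x_4 = 6, y_4 = 7, z_4 = 2, h_4 = 2, x_5 = 5, y_5 = 4, z_5 = 7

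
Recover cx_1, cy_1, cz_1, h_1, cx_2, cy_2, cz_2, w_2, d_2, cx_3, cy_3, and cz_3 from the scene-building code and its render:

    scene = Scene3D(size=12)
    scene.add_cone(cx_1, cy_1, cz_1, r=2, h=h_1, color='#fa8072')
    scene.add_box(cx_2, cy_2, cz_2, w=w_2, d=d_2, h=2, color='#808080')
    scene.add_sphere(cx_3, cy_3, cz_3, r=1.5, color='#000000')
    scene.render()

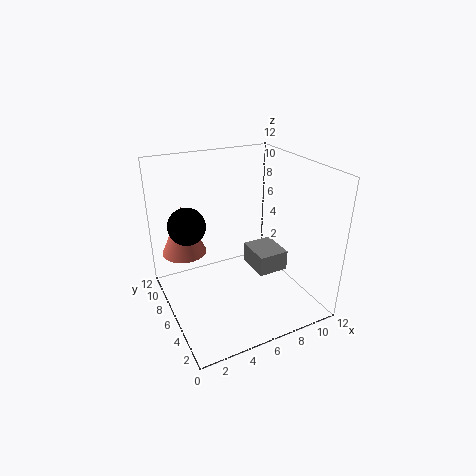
cx_1 = 2.5
cy_1 = 10
cz_1 = 3.5
h_1 = 4.5
cx_2 = 9
cy_2 = 7
cz_2 = 0.5
w_2 = 3
d_2 = 3.5
cx_3 = 2
cy_3 = 7
cz_3 = 7.5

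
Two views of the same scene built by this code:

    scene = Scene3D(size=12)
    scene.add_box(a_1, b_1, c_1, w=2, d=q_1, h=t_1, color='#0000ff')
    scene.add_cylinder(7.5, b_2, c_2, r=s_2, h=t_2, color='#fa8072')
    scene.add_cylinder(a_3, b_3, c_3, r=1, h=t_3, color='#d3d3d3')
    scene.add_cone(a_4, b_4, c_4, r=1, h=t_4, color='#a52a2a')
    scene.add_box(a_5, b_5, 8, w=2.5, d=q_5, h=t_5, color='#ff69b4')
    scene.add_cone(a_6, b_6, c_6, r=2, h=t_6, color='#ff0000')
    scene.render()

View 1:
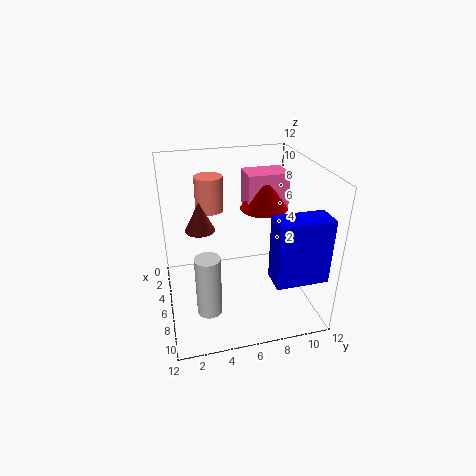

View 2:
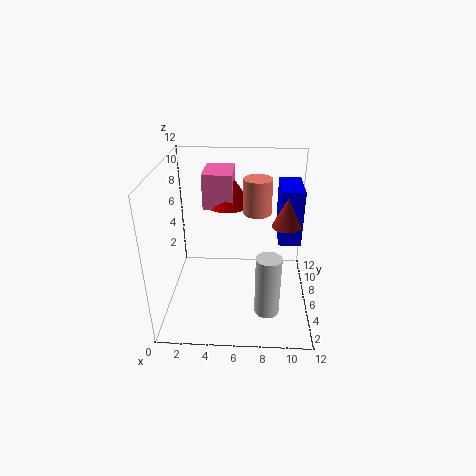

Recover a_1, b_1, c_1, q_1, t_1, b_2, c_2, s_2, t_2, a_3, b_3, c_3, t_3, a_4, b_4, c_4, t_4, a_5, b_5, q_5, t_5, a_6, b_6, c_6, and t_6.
a_1 = 9.5; b_1 = 7.5; c_1 = 4.5; q_1 = 4; t_1 = 5; b_2 = 3.5; c_2 = 9.5; s_2 = 1; t_2 = 2.5; a_3 = 8.5; b_3 = 3; c_3 = 1; t_3 = 5; a_4 = 9.5; b_4 = 2.5; c_4 = 9; t_4 = 2; a_5 = 3; b_5 = 7; q_5 = 3.5; t_5 = 3; a_6 = 5; b_6 = 8.5; c_6 = 8; t_6 = 3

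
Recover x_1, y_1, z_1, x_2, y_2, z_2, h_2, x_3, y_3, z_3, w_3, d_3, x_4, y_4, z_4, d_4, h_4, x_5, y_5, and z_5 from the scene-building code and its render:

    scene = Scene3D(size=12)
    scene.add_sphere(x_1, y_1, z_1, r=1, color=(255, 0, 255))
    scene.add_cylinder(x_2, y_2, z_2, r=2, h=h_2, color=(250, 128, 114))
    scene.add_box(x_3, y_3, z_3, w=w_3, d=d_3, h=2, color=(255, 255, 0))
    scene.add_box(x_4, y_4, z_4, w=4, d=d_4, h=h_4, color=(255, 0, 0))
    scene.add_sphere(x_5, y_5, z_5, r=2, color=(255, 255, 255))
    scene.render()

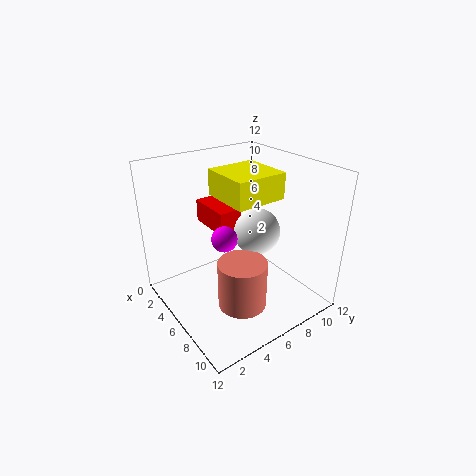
x_1 = 7, y_1 = 4, z_1 = 7, x_2 = 8, y_2 = 5, z_2 = 1, h_2 = 4, x_3 = 5, y_3 = 4, z_3 = 10, w_3 = 4, d_3 = 4, x_4 = 1, y_4 = 5, z_4 = 6, d_4 = 2, h_4 = 2, x_5 = 6, y_5 = 8, z_5 = 6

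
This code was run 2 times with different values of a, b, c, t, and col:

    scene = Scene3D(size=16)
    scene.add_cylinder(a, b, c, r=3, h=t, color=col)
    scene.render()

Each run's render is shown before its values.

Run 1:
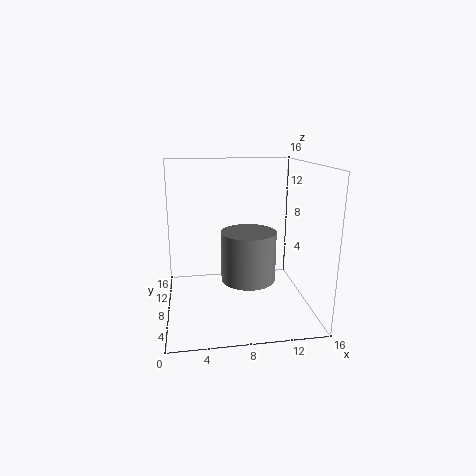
a = 9, b = 7, c = 3.5, t = 5.5, col = 'gray'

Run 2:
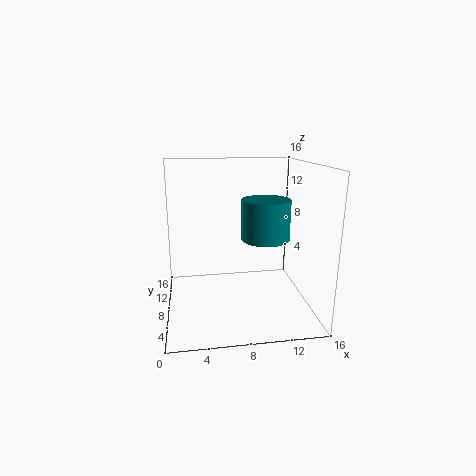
a = 12, b = 11.5, c = 6.5, t = 5, col = 'teal'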